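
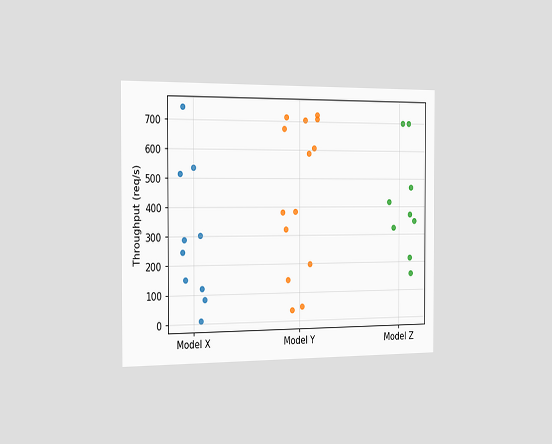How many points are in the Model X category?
10

The chart is viewed slightly from the left. Counting the markers in the Model X column gives 10.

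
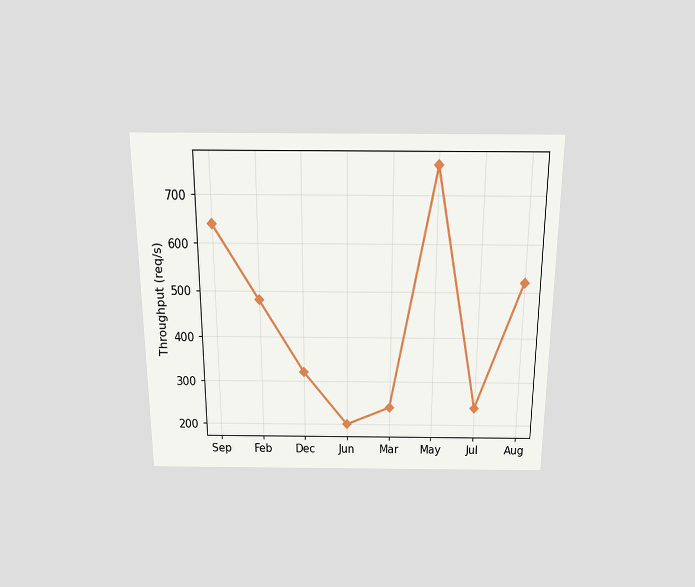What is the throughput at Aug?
520req/s

The chart is viewed slightly from above. At Aug, the line is at 520req/s.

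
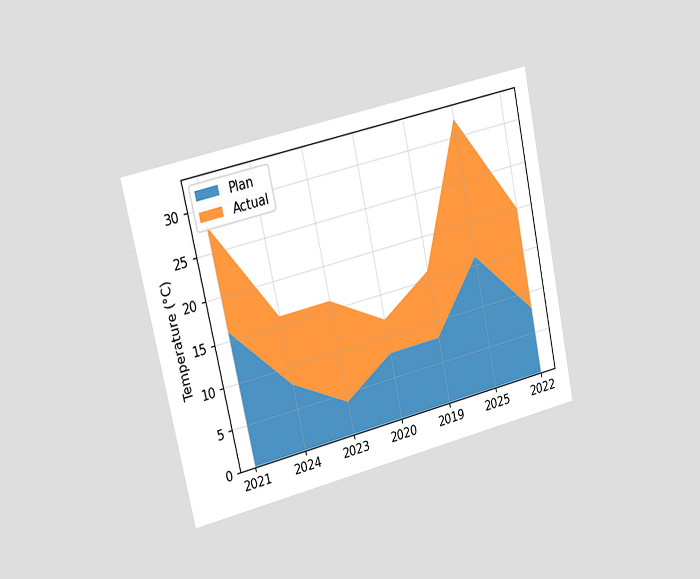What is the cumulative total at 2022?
20°C

The chart is tilted about 12° counter-clockwise and viewed slightly from the left. The stacked total at 2022 reaches 20°C.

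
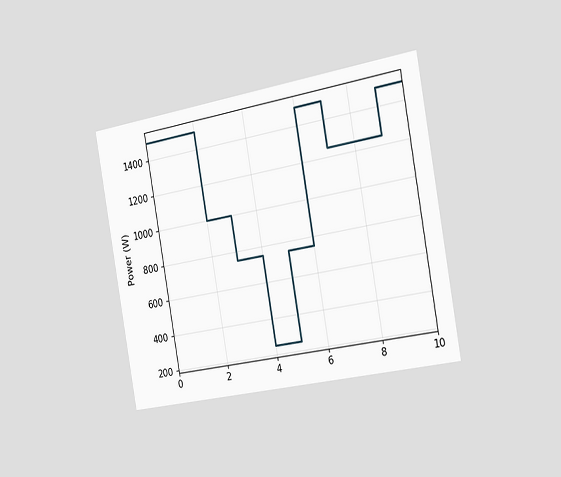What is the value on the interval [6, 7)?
The chart is tilted about 10° counter-clockwise and viewed slightly from the right. On [6, 7) the step sits at 1500W.

1500W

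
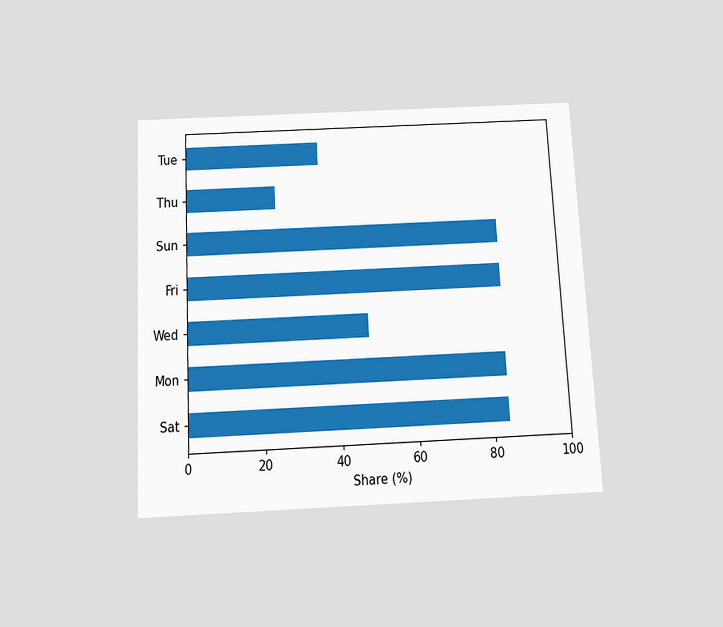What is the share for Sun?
The chart is tilted about 3° counter-clockwise and viewed slightly from below. Reading along the chart's x-axis, the Sun bar reaches 84%.

84%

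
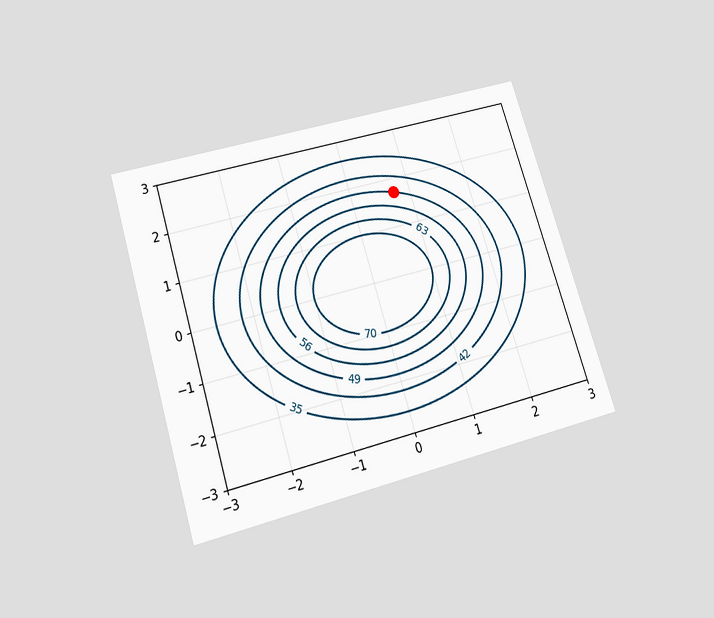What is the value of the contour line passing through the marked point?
The chart is tilted about 17° counter-clockwise and viewed slightly from below. The marked point sits on the contour labelled 49.

49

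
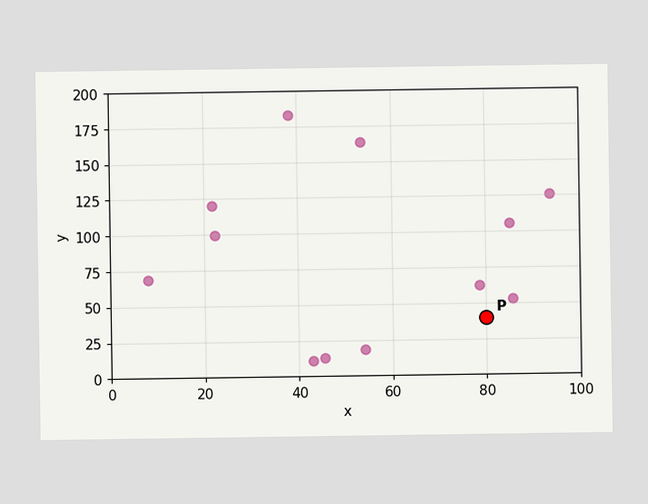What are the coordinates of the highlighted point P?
Following the gridlines from P to each axis, P sits at (80, 40).

(80, 40)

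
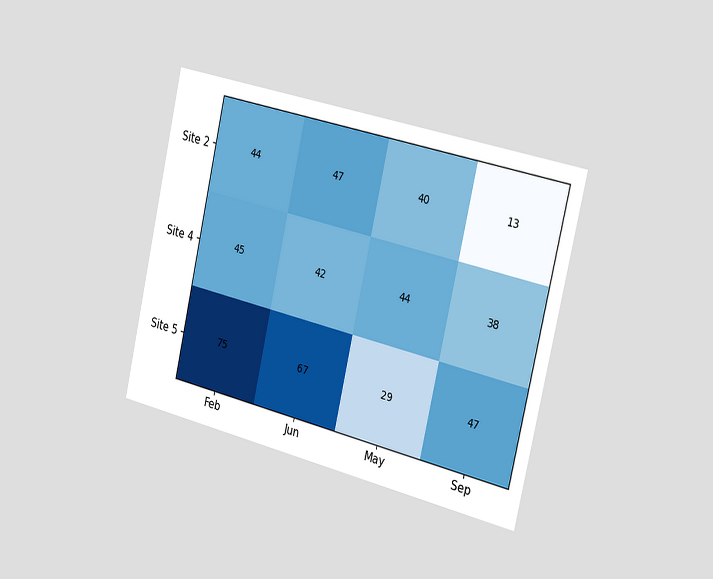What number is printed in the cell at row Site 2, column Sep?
13

The chart is tilted about 13° clockwise and viewed slightly from the right. The (Site 2, Sep) cell reads 13.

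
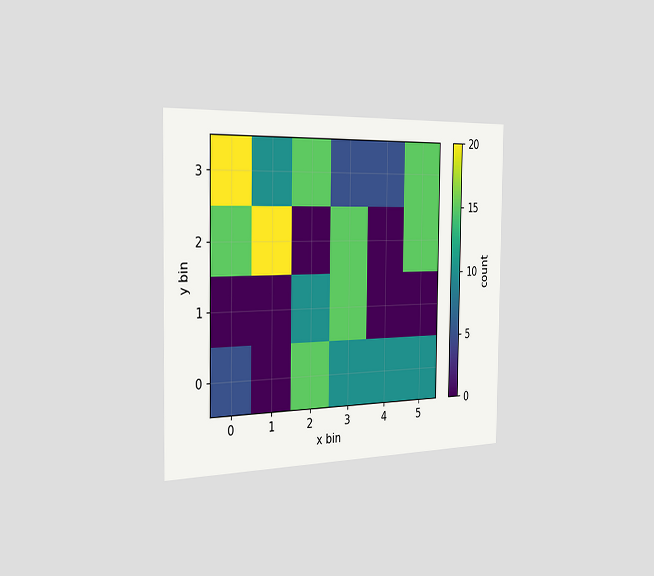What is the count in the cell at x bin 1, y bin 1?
0

The chart is viewed slightly from the left. Matching the cell (1, 1) against the colorbar gives 0.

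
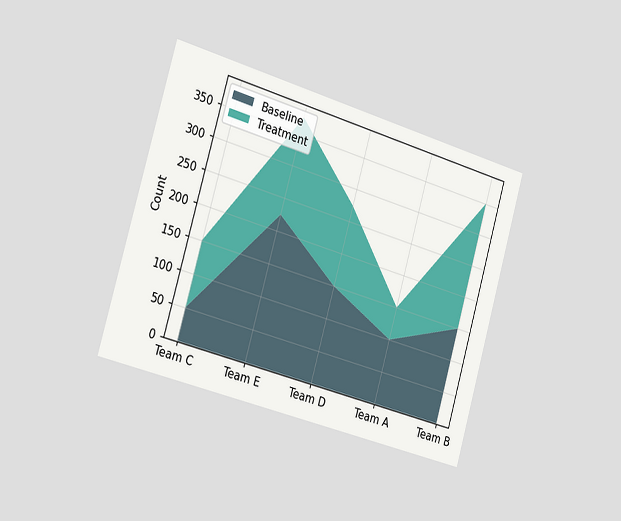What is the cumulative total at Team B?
350

The chart is tilted about 16° clockwise and viewed slightly from the left. The stacked total at Team B reaches 350.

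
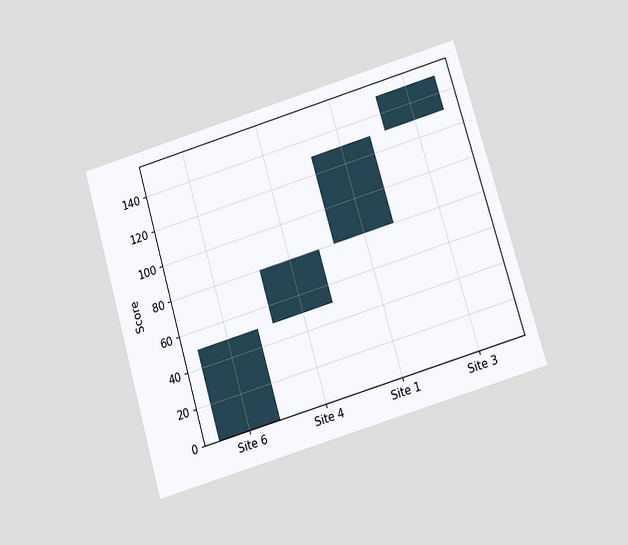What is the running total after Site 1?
130

The chart is tilted about 16° counter-clockwise and viewed slightly from below. After Site 1 the running total reaches 130.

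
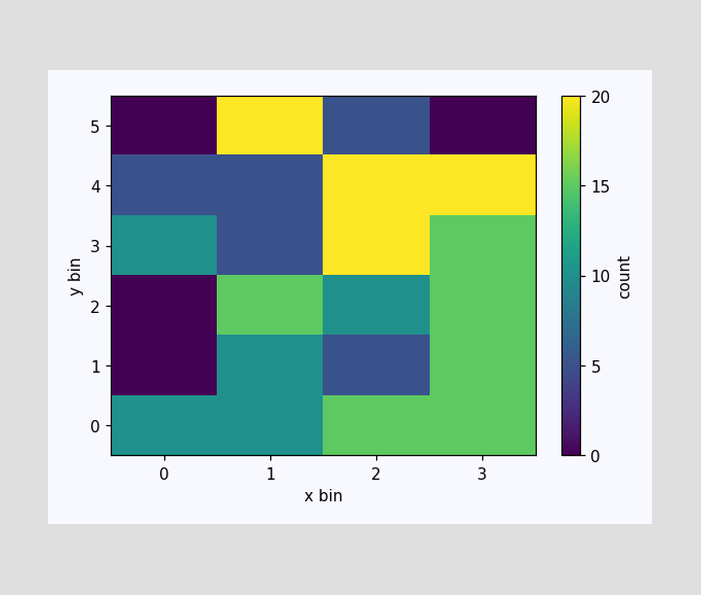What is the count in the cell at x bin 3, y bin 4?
Matching the cell (3, 4) against the colorbar gives 20.

20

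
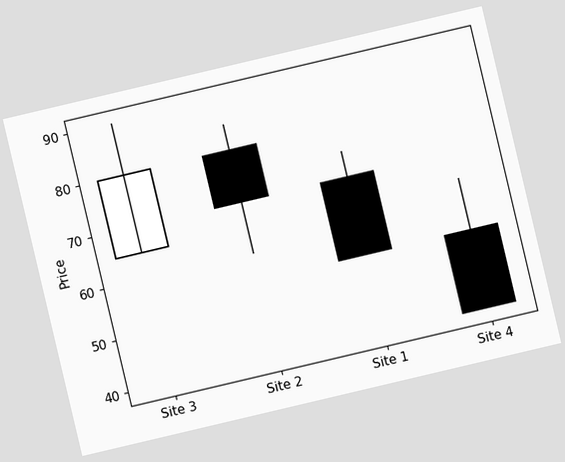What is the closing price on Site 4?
The chart is tilted about 13° counter-clockwise. The Site 4 candle closes at 40.

40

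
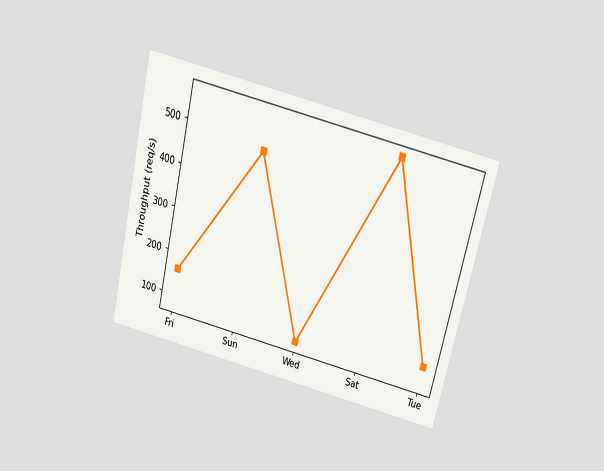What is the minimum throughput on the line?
80req/s

The chart is tilted about 14° clockwise and viewed slightly from above. The lowest point is at Wed, and reading across to the y-axis gives 80req/s.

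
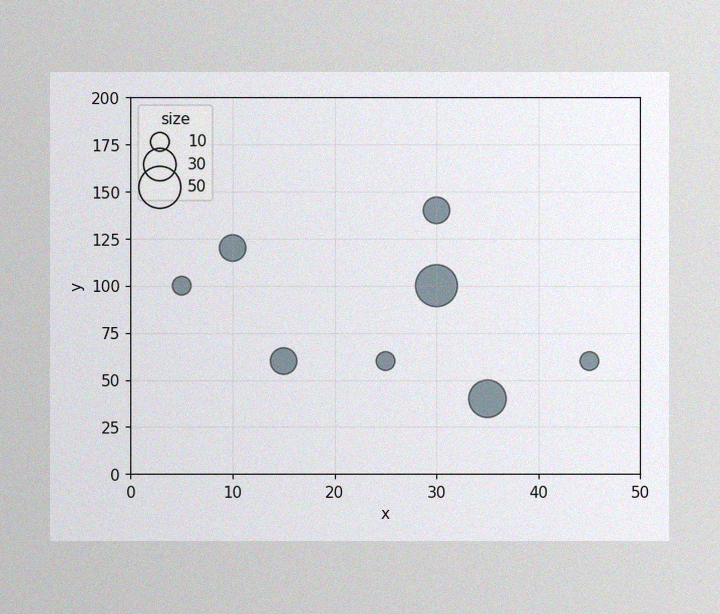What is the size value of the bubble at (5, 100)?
10

The image has some photo noise and uneven lighting. Matching the bubble at (5, 100) against the size legend gives 10.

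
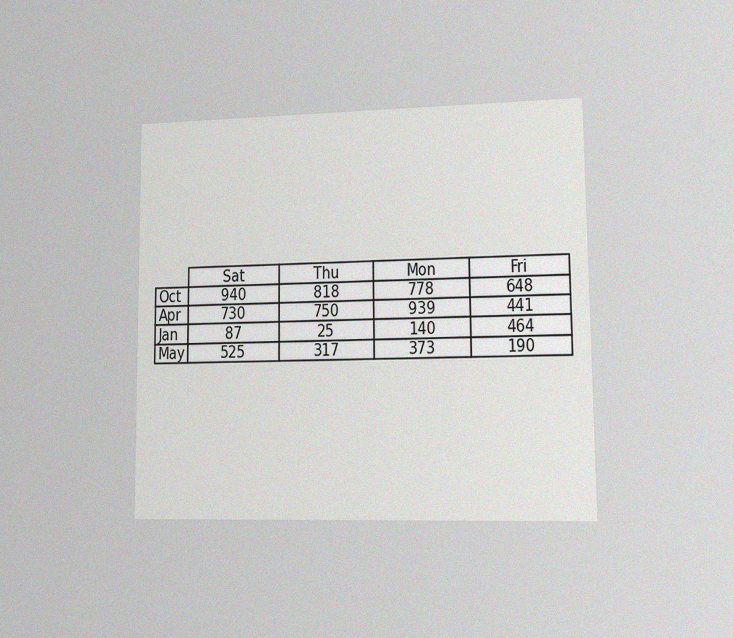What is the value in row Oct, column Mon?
778

The chart is viewed at a slight angle, with some photo noise. The (Oct, Mon) cell reads 778.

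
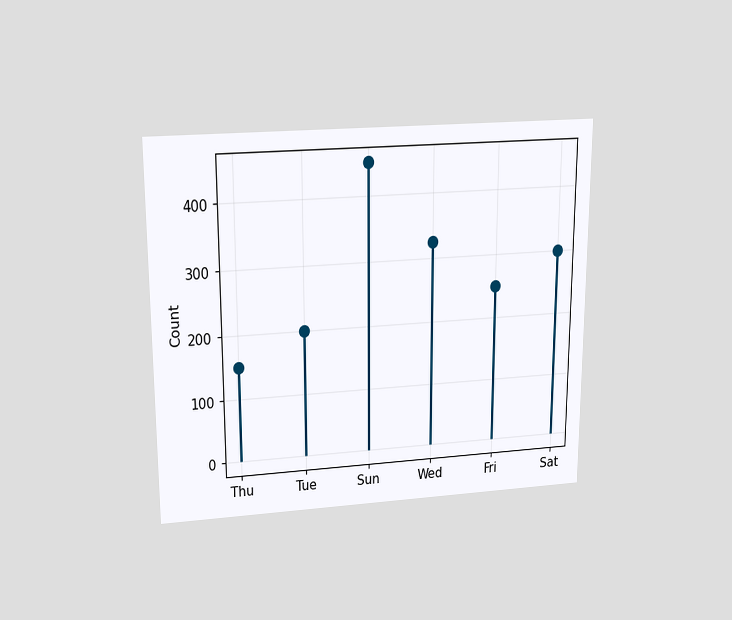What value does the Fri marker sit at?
The chart is viewed slightly from above. The Fri marker sits at 250.

250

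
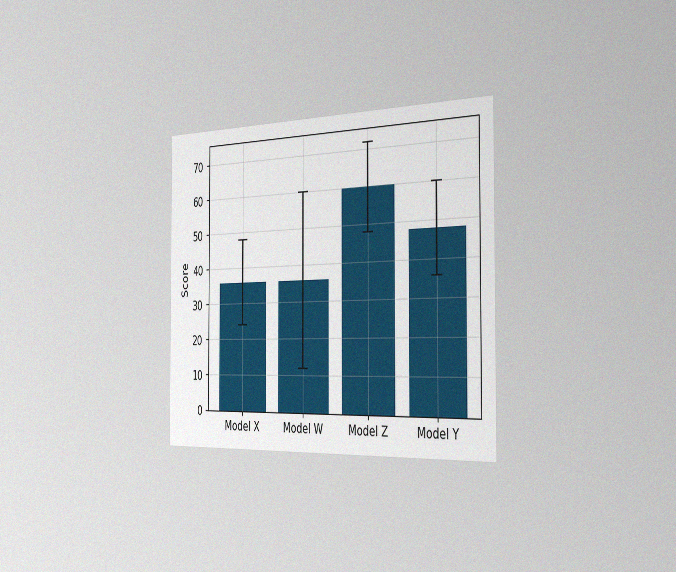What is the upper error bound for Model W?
The chart is viewed slightly from the right, with some photo noise. The Model W bar's upper whisker reaches 60.

60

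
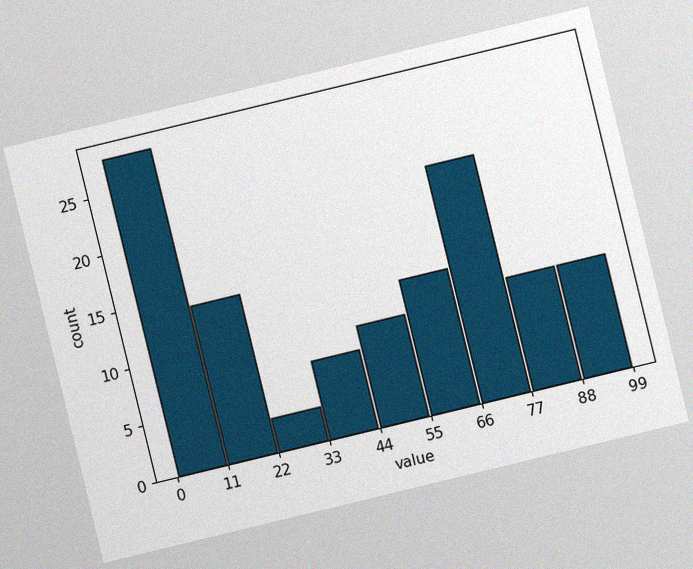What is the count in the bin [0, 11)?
The chart is tilted about 14° counter-clockwise, with some photo noise. The [0, 11) bin has height 28.

28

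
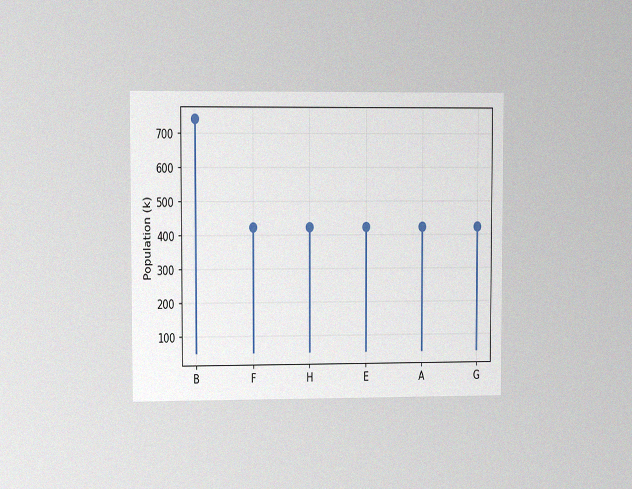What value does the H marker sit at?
The chart is viewed at a slight angle, with some photo noise. The H marker sits at 424k.

424k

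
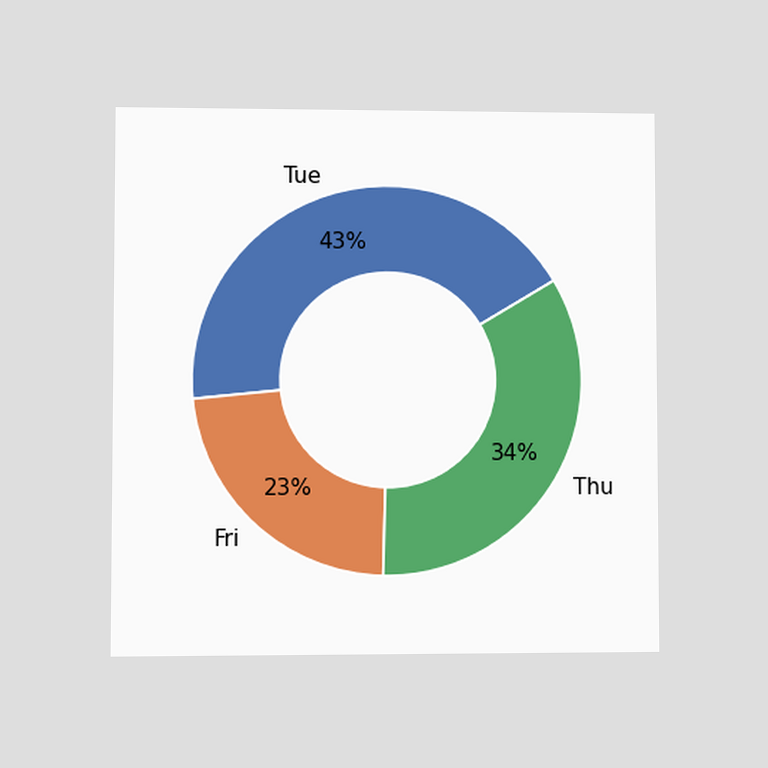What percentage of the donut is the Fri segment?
The chart is viewed at a slight angle. The Fri segment takes up 23% of the ring.

23%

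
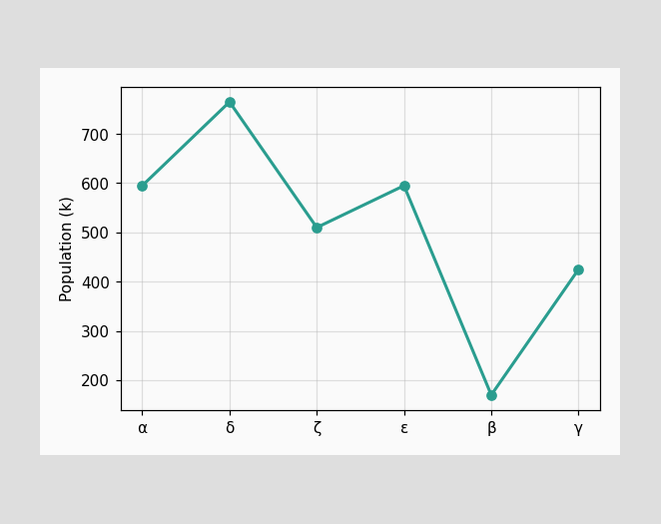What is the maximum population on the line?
The highest point is at δ, and reading across to the y-axis gives 765k.

765k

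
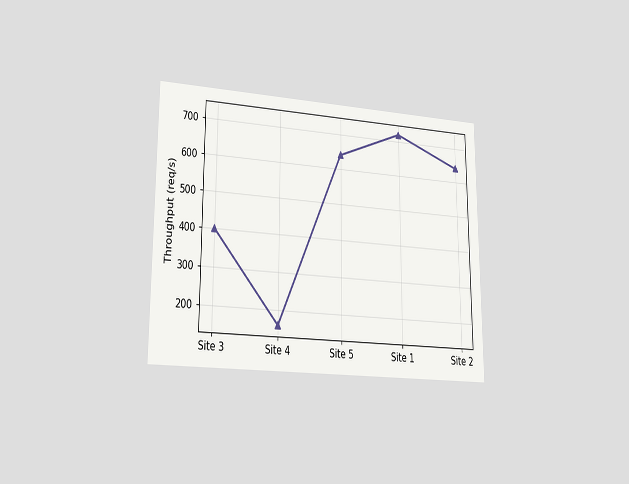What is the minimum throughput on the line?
160req/s

The chart is viewed at a slight angle. The lowest point is at Site 4, and reading across to the y-axis gives 160req/s.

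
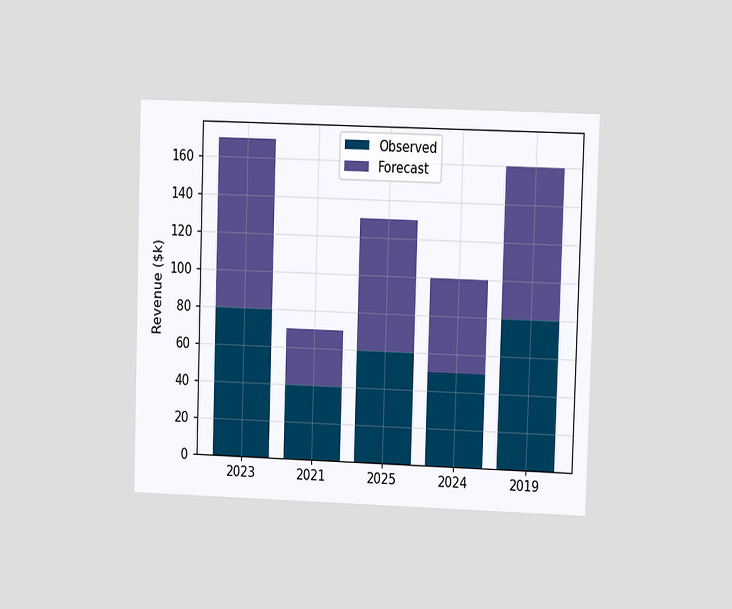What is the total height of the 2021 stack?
$70k

The chart is viewed at a slight angle. The 2021 stack's top reaches $70k on the y-axis.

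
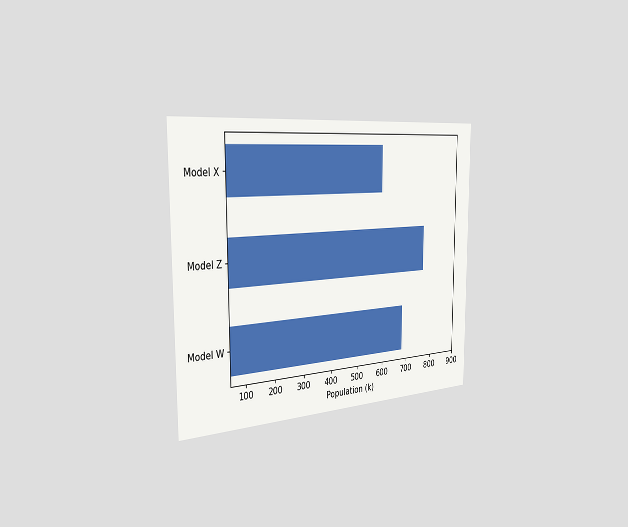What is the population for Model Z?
The chart is viewed slightly from the left. Reading along the chart's x-axis, the Model Z bar reaches 765k.

765k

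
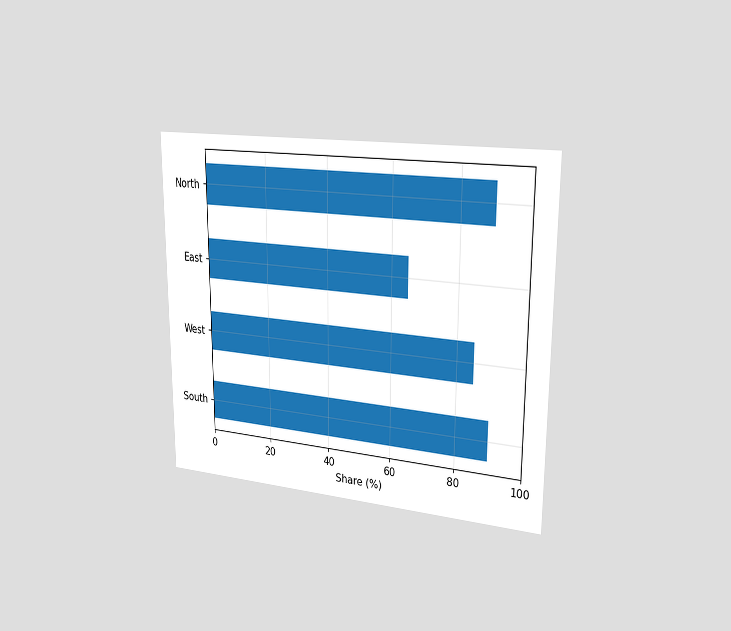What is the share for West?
85%

The chart is viewed slightly from the right. Reading along the chart's x-axis, the West bar reaches 85%.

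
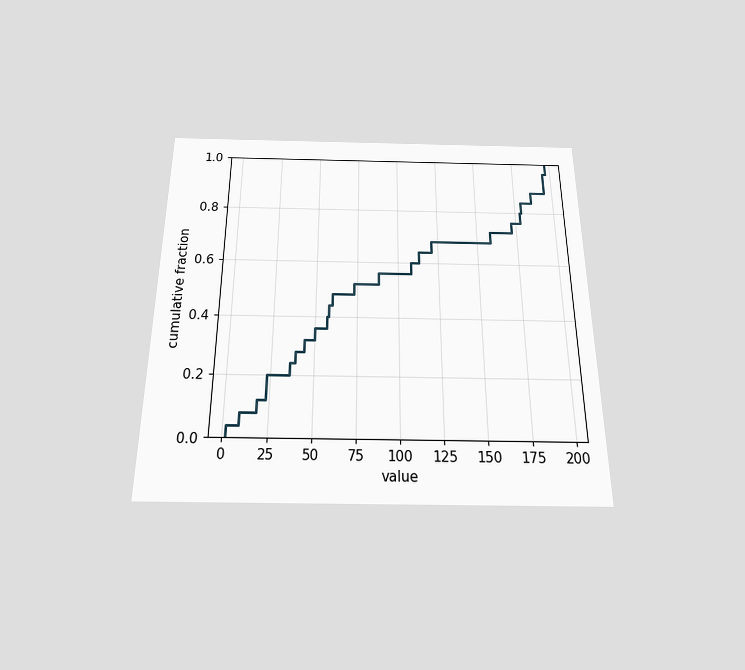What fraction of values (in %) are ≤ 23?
20%

The chart is viewed slightly from below. At x=23 the ECDF step is at 20%.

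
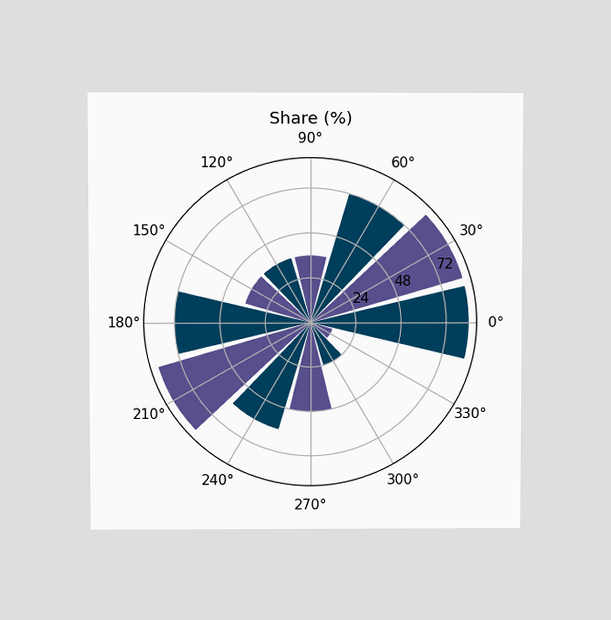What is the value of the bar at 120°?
The chart is viewed at a slight angle. The bar at 120° reaches 36% on the radial axis.

36%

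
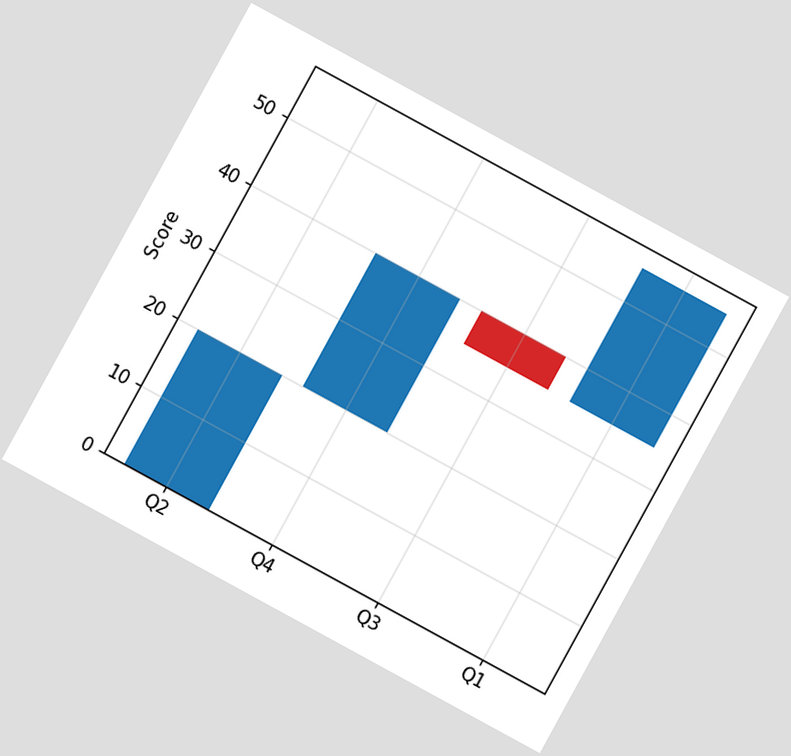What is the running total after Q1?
55

The chart is tilted about 29° clockwise. After Q1 the running total reaches 55.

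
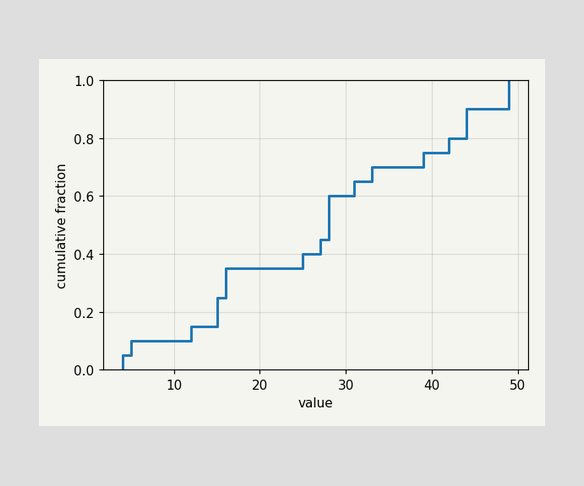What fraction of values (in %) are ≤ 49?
At x=49 the ECDF step is at 100%.

100%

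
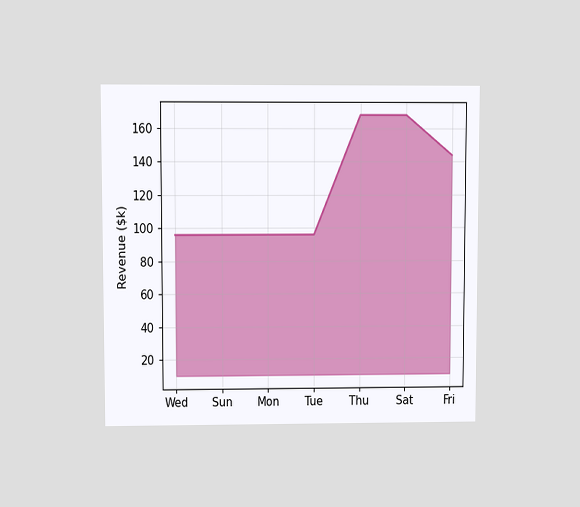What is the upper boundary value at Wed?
$96k

The chart is viewed at a slight angle. At Wed the upper boundary is at $96k.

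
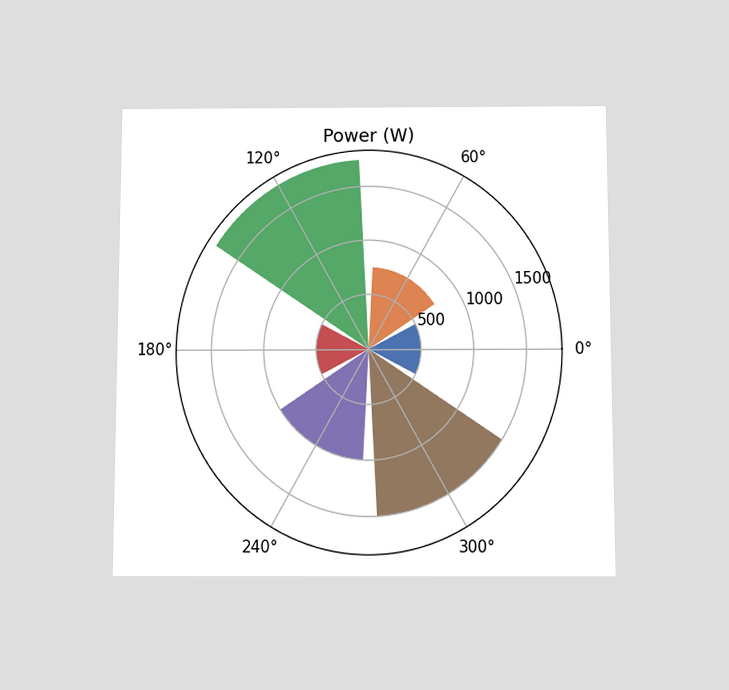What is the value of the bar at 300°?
The chart is viewed slightly from below. The bar at 300° reaches 1500W on the radial axis.

1500W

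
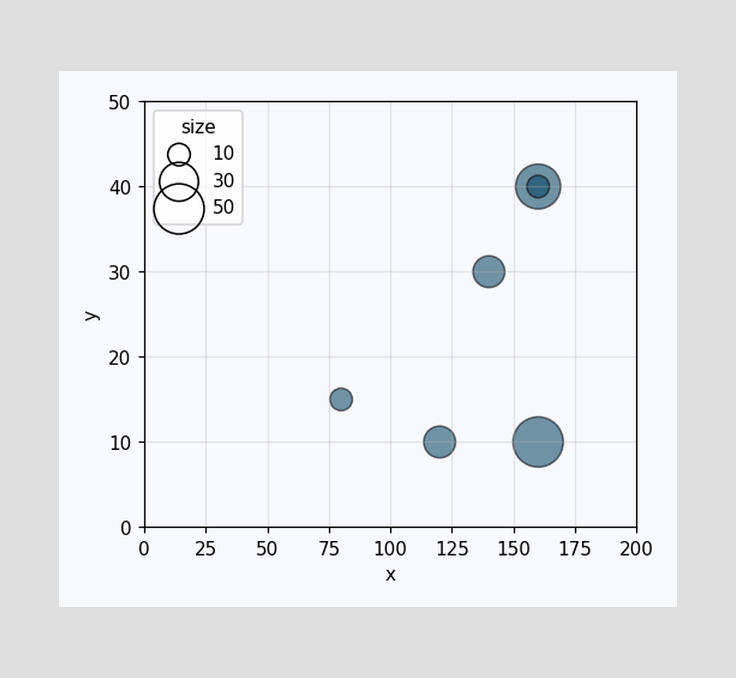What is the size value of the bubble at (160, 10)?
Matching the bubble at (160, 10) against the size legend gives 50.

50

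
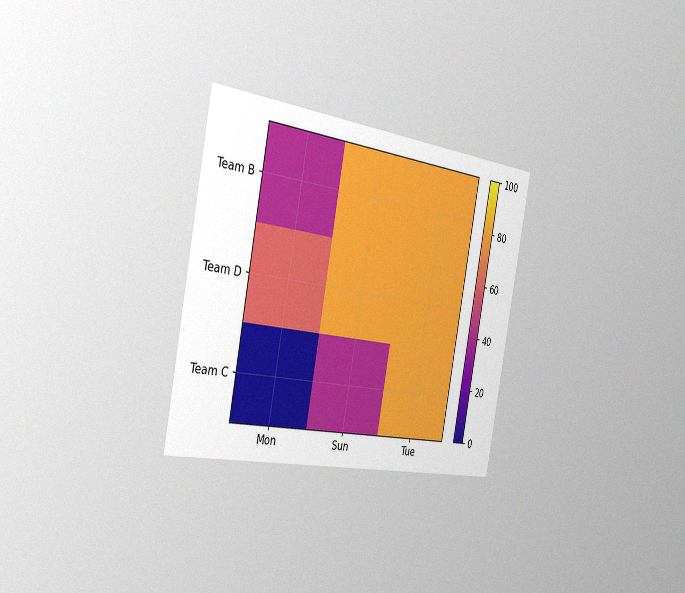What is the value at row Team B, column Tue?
The chart is tilted about 11° clockwise and viewed slightly from the left, with some photo noise. Matching cell (Team B, Tue) against the colorbar gives 80.

80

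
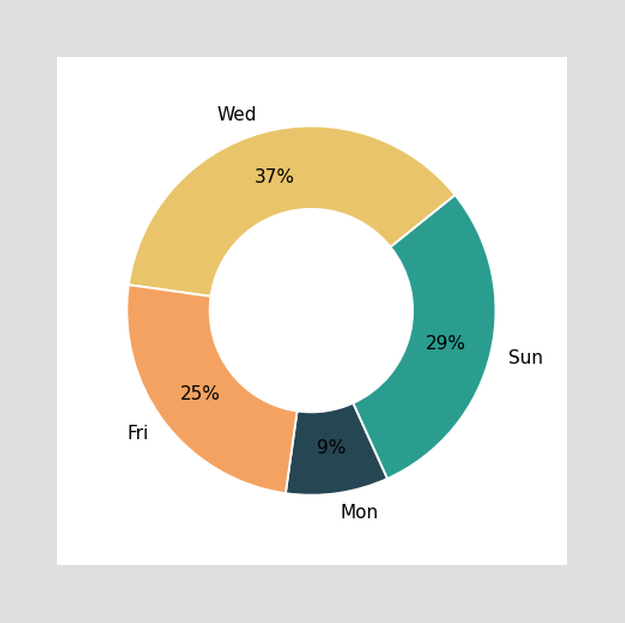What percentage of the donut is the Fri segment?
The Fri segment takes up 25% of the ring.

25%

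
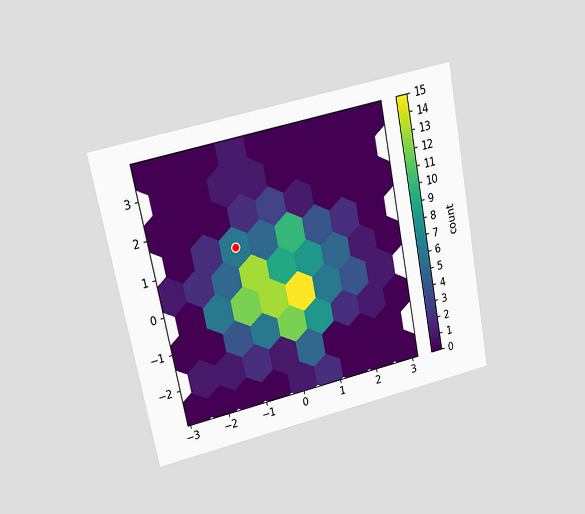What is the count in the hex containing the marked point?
6

The chart is tilted about 11° counter-clockwise and viewed at a slight angle. The marked hex reads 6 on the colorbar.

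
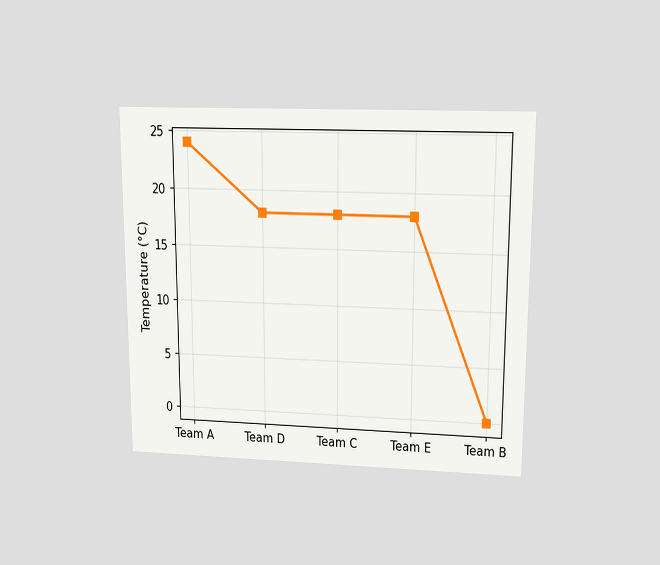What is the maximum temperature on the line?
24°C

The chart is viewed slightly from above. The highest point is at Team A, and reading across to the y-axis gives 24°C.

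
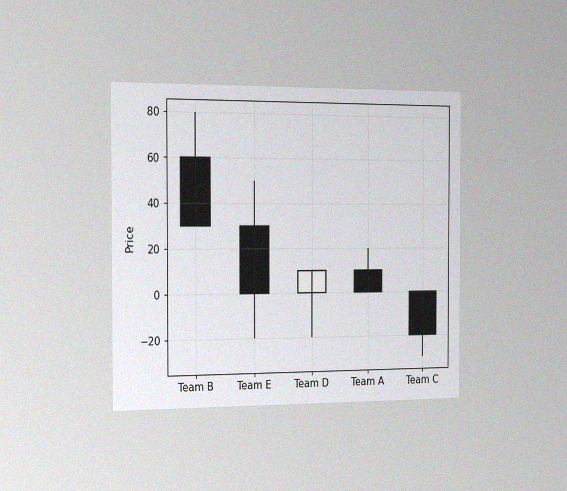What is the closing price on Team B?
30

The chart is viewed slightly from the left, with some photo noise. The Team B candle closes at 30.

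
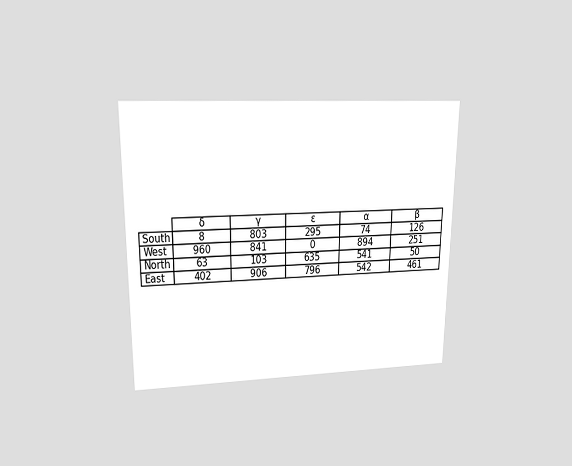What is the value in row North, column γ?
The chart is viewed at a slight angle. The (North, γ) cell reads 103.

103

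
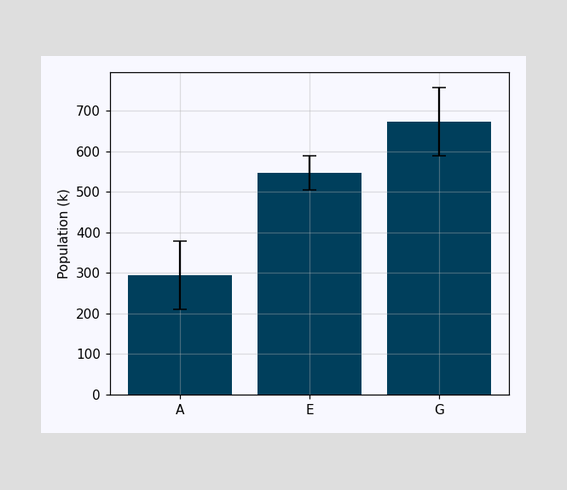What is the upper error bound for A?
378k

The A bar's upper whisker reaches 378k.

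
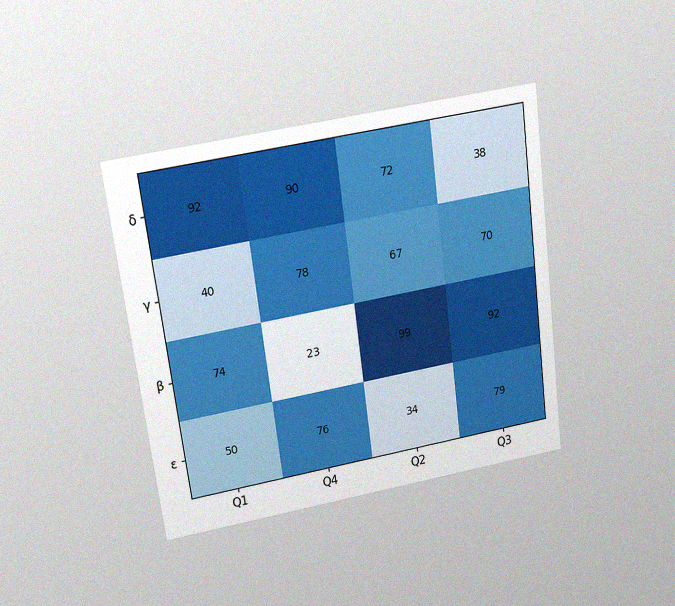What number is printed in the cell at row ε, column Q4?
76

The chart is tilted about 7° counter-clockwise and viewed slightly from above, with some photo noise. The (ε, Q4) cell reads 76.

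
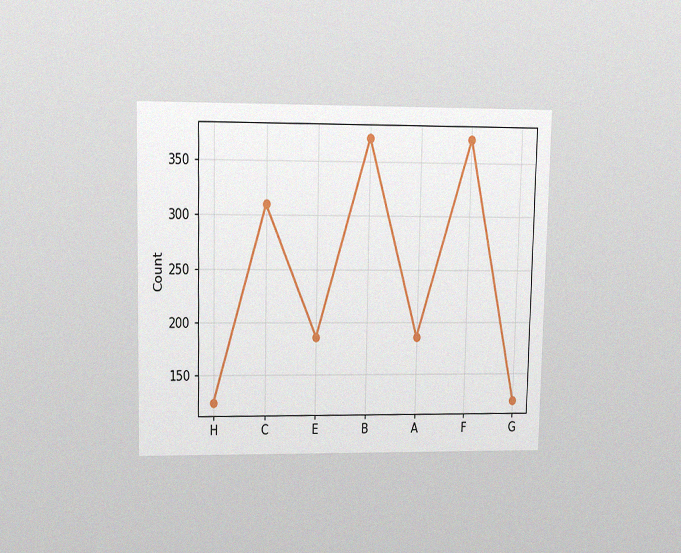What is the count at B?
The chart is viewed at a slight angle, with some photo noise. At B, the line is at 372.

372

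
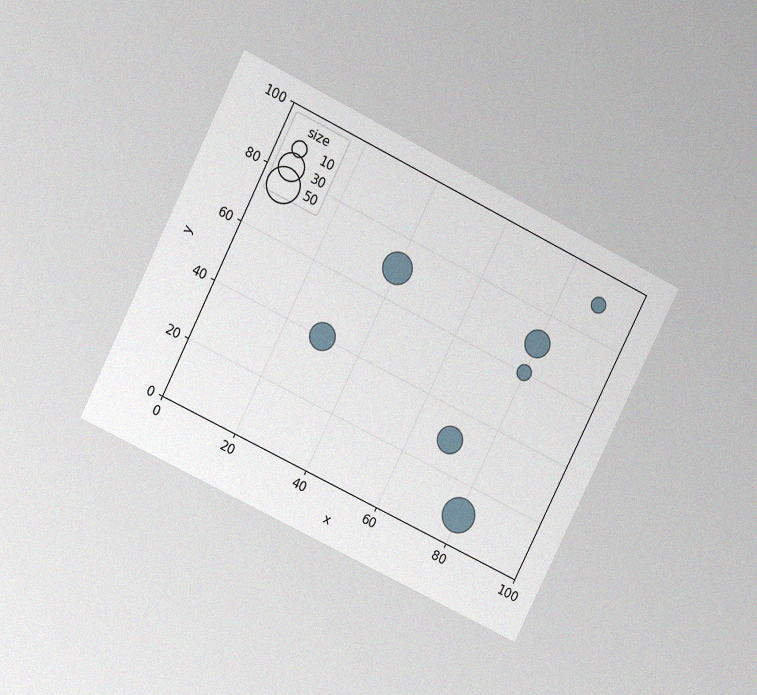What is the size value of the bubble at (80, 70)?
The chart is tilted about 26° clockwise and viewed at a slight angle, with some photo noise. Matching the bubble at (80, 70) against the size legend gives 30.

30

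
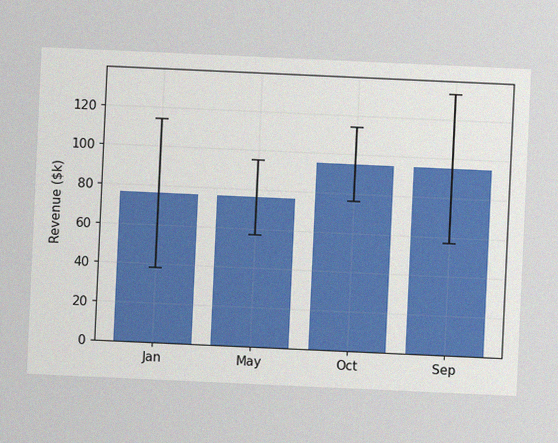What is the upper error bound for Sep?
$133k

The chart is tilted about 3° clockwise, with some photo noise. The Sep bar's upper whisker reaches $133k.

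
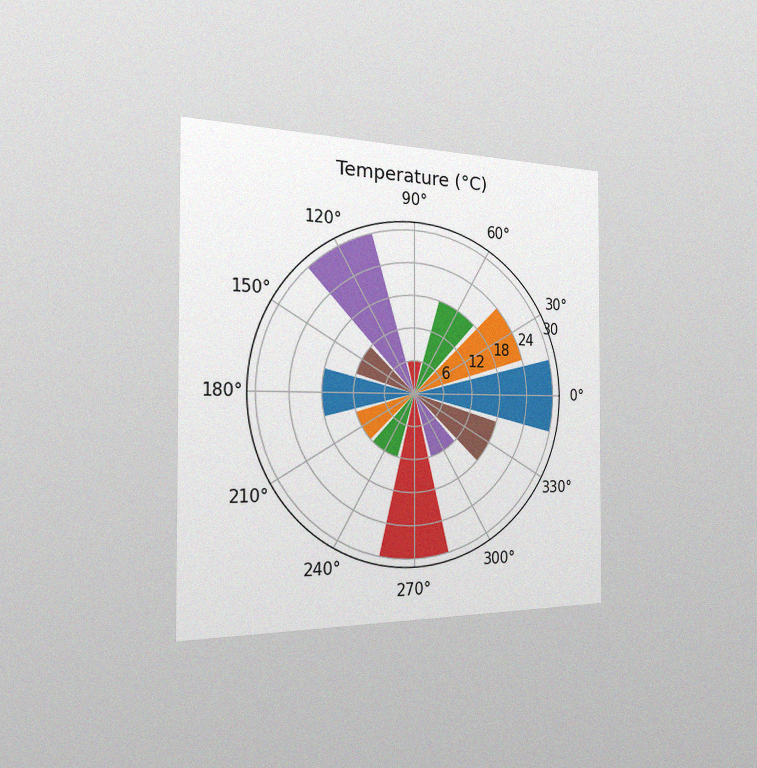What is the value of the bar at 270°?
The chart is viewed slightly from the left, with some photo noise. The bar at 270° reaches 30°C on the radial axis.

30°C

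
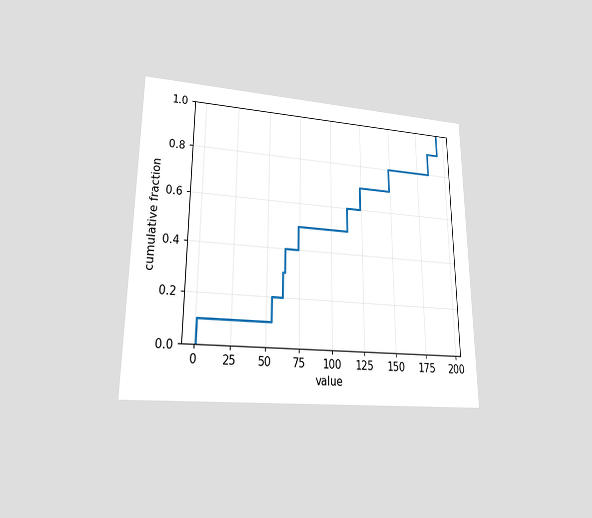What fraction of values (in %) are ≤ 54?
The chart is viewed at a slight angle. At x=54 the ECDF step is at 20%.

20%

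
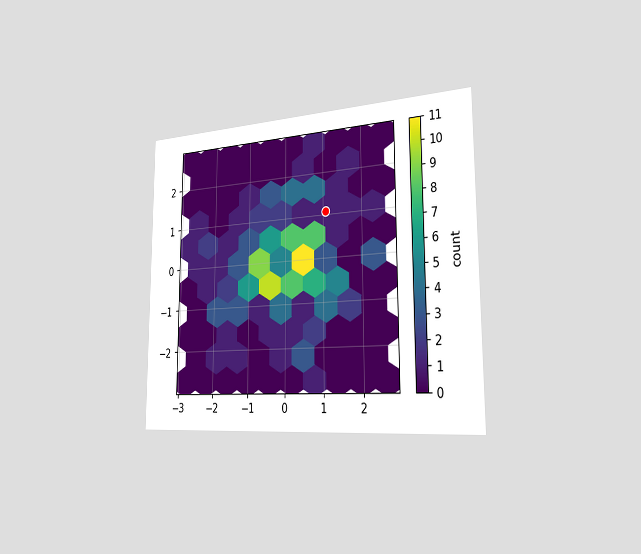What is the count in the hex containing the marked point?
1

The chart is viewed slightly from the right. The marked hex reads 1 on the colorbar.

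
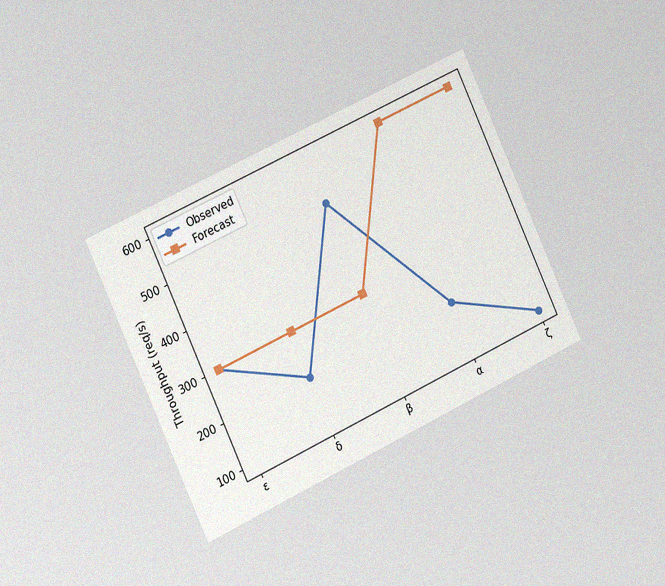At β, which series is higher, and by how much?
The chart is tilted about 25° counter-clockwise and viewed slightly from the left, with some photo noise. At β, Observed sits above the other line by 200req/s.

Observed, by 200req/s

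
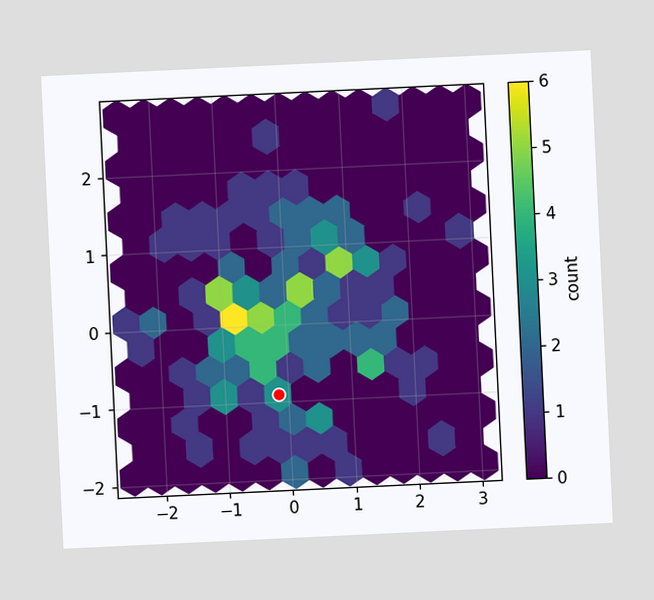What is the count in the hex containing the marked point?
3

The chart is tilted about 3° counter-clockwise. The marked hex reads 3 on the colorbar.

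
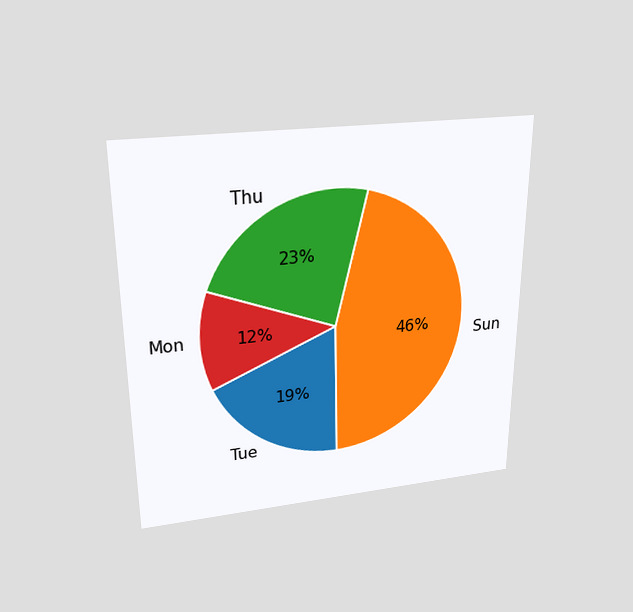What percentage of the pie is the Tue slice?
The chart is viewed slightly from above. The Tue slice takes up 19% of the pie.

19%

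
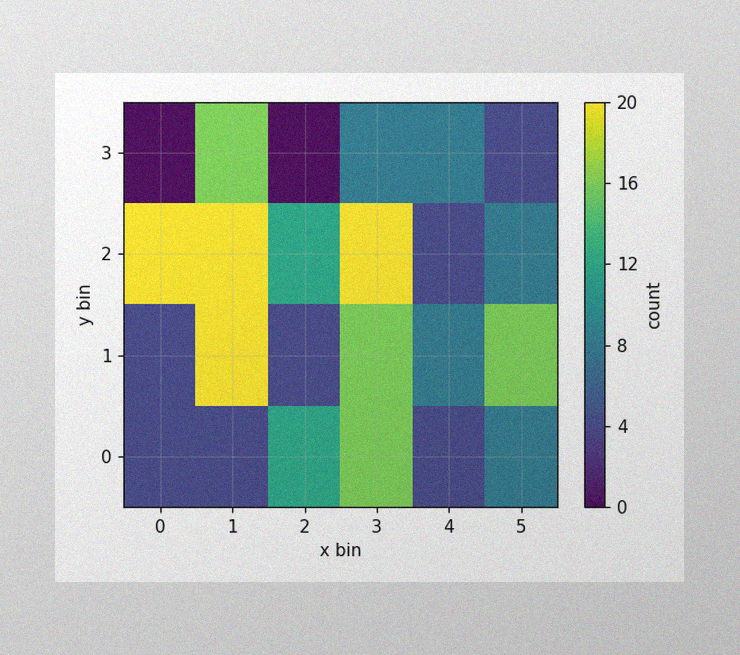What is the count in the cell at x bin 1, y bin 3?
16

The image has some photo noise and uneven lighting. Matching the cell (1, 3) against the colorbar gives 16.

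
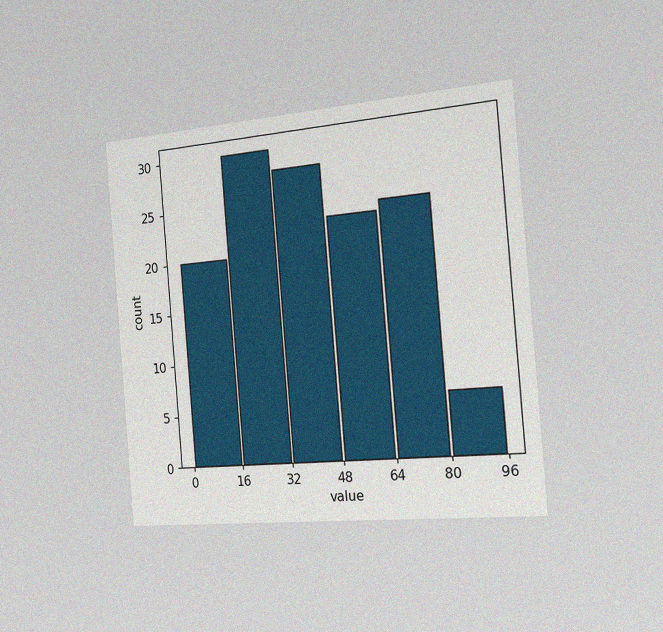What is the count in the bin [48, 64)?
23

The chart is tilted about 5° counter-clockwise and viewed slightly from the right, with some photo noise. The [48, 64) bin has height 23.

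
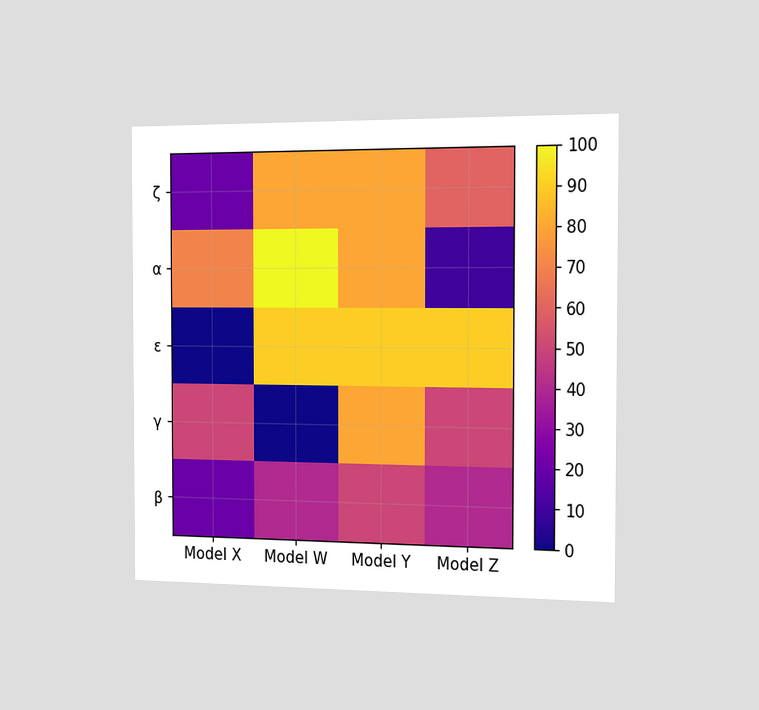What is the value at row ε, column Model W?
The chart is viewed slightly from the right. Matching cell (ε, Model W) against the colorbar gives 90.

90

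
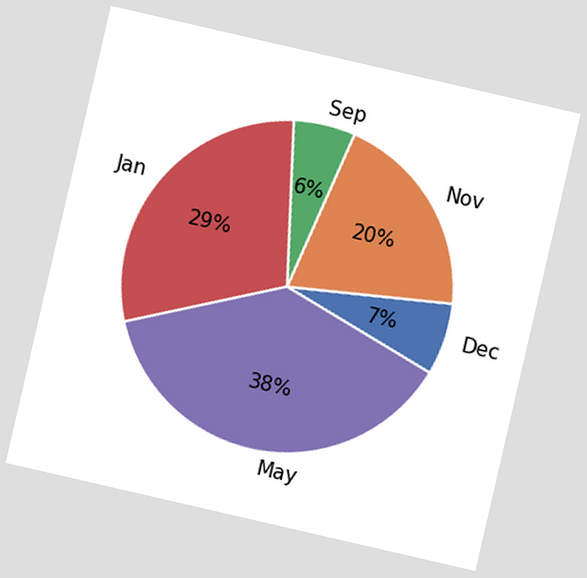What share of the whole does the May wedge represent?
38%

The chart is tilted about 13° clockwise. The May slice takes up 38% of the pie.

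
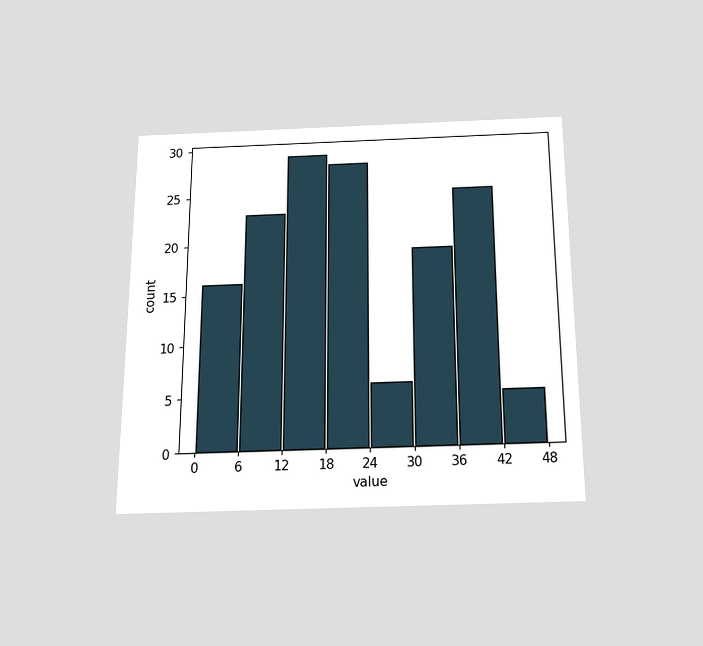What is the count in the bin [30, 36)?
19

The chart is viewed slightly from below. The [30, 36) bin has height 19.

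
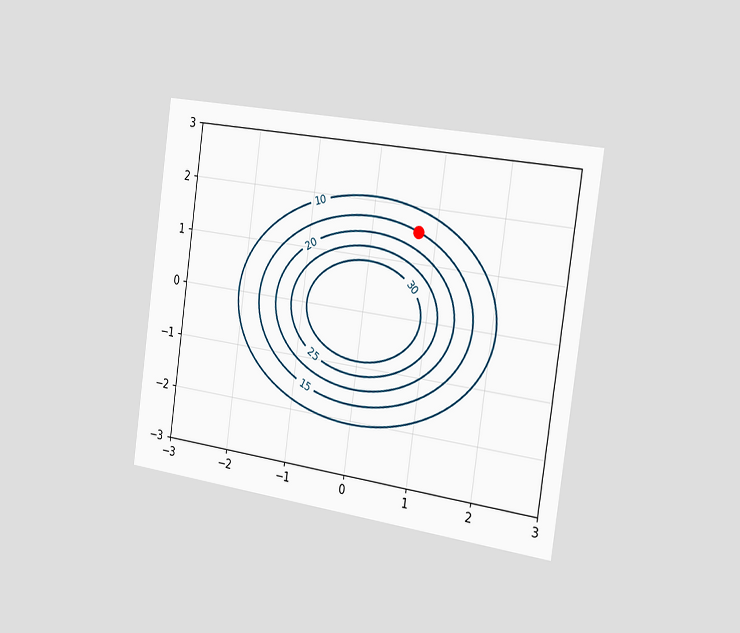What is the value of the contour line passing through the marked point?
The chart is tilted about 8° clockwise and viewed slightly from the right. The marked point sits on the contour labelled 15.

15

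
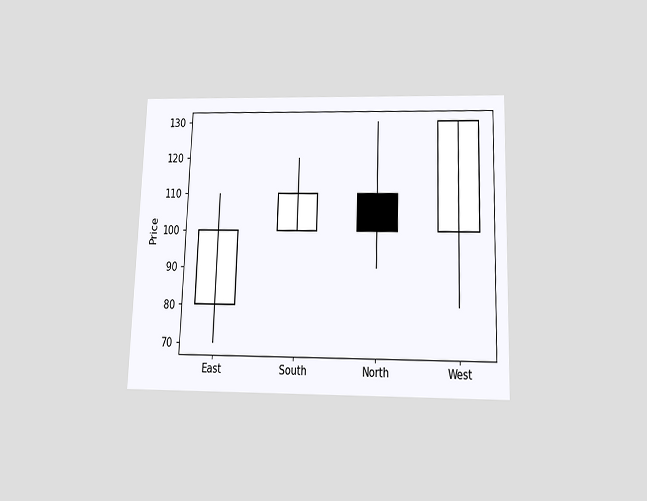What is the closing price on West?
130

The chart is viewed slightly from below. The West candle closes at 130.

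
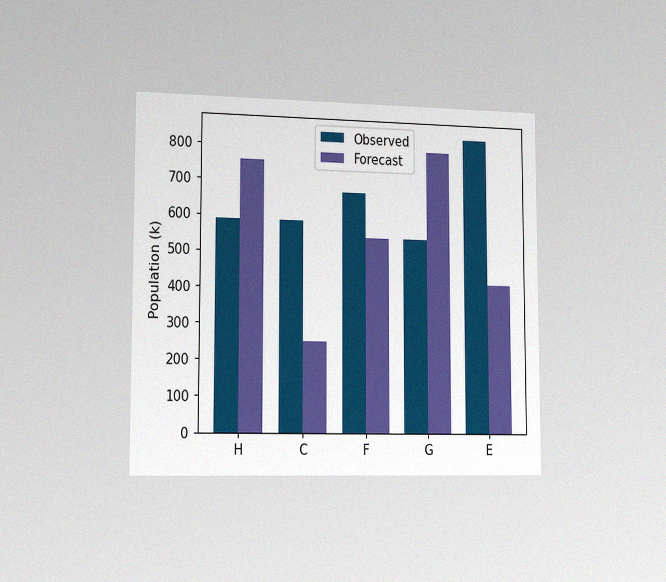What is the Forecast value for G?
The chart is viewed slightly from the left, with some photo noise. The Forecast bar at G reaches 798k on the y-axis.

798k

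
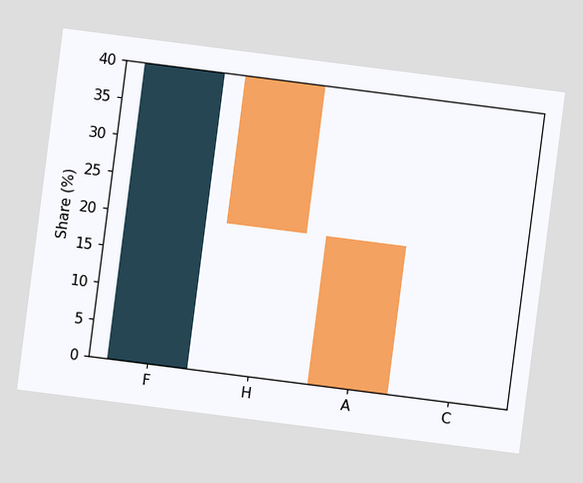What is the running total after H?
The chart is tilted about 7° clockwise. After H the running total reaches 20%.

20%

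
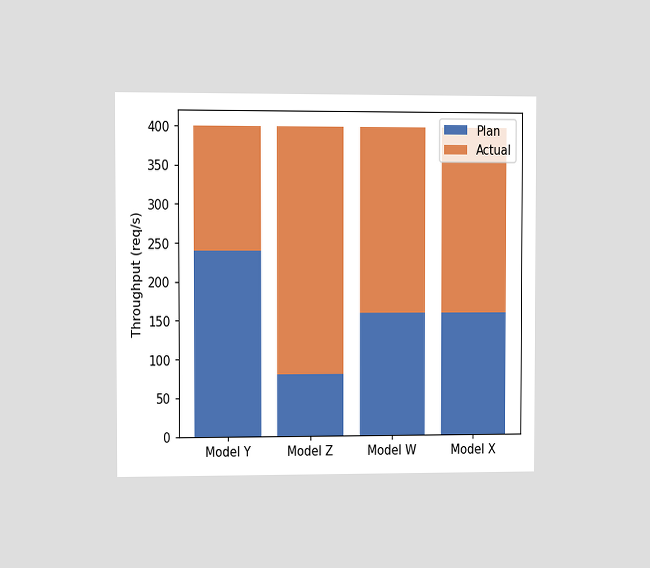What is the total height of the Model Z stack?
The chart is viewed at a slight angle. The Model Z stack's top reaches 400req/s on the y-axis.

400req/s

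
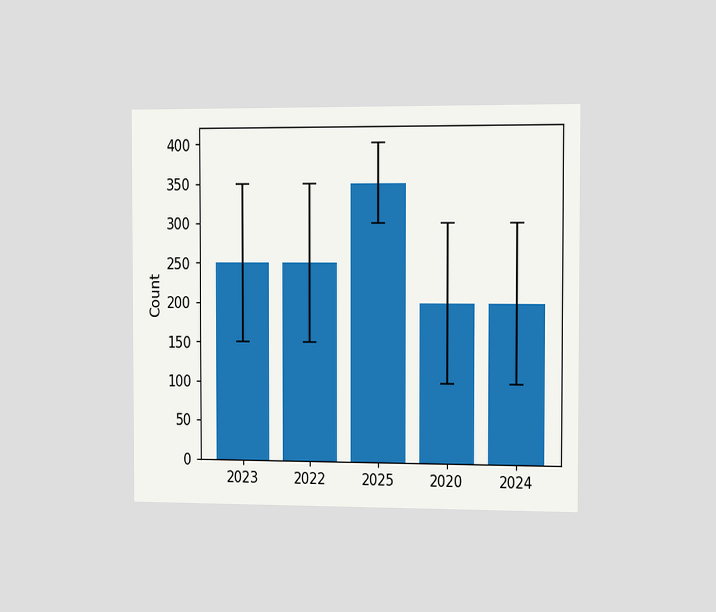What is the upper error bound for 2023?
350

The chart is viewed slightly from the right. The 2023 bar's upper whisker reaches 350.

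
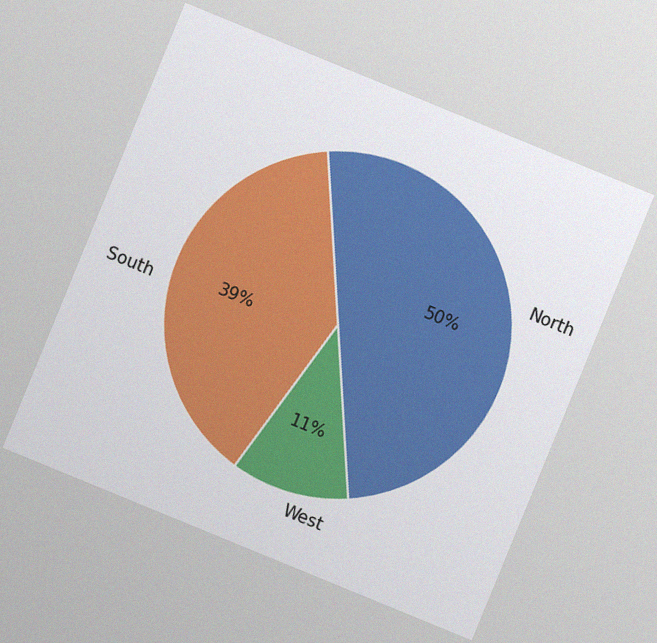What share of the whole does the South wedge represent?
39%

The chart is tilted about 22° clockwise, with some photo noise. The South slice takes up 39% of the pie.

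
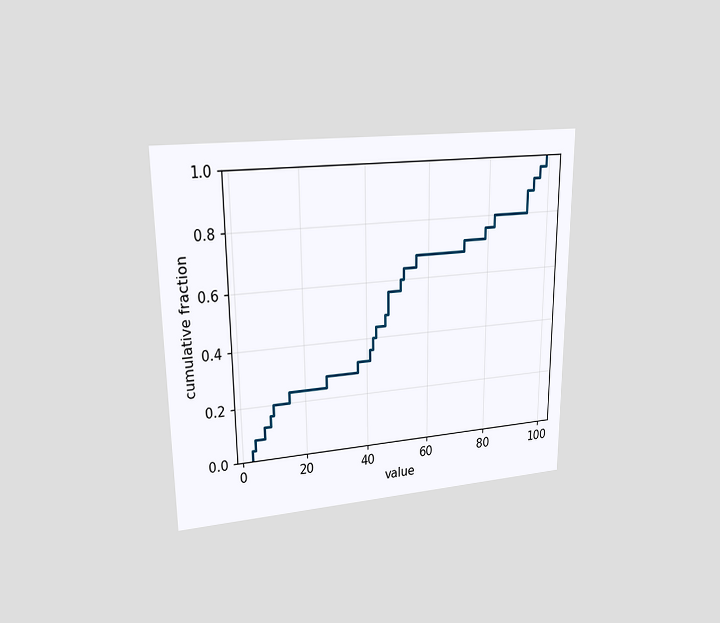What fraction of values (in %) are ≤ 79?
The chart is viewed at a slight angle. At x=79 the ECDF step is at 76%.

76%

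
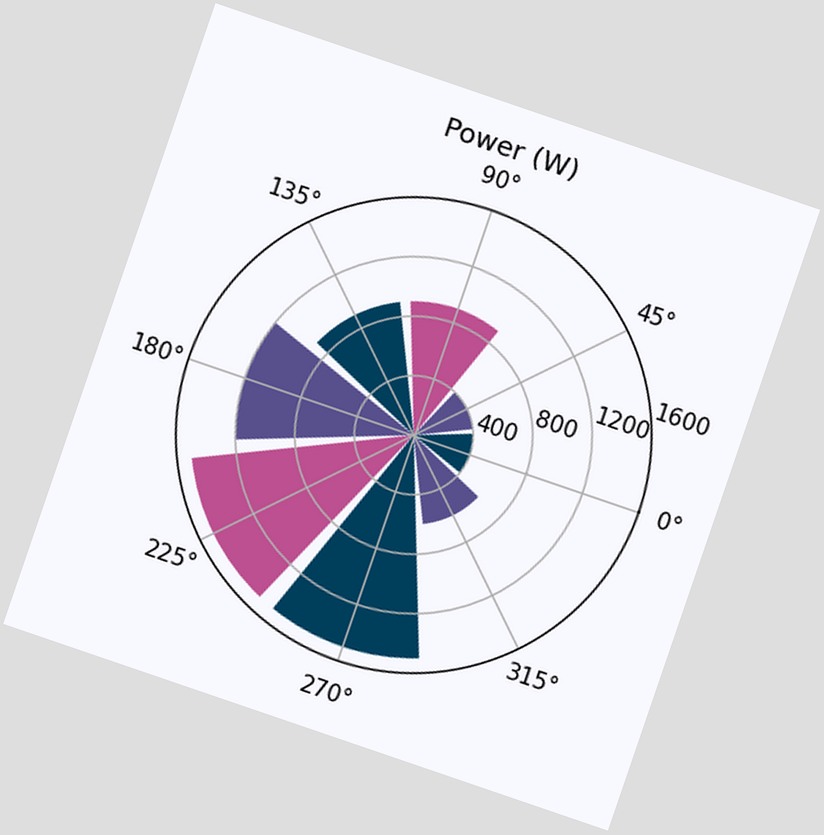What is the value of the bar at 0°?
400W

The chart is tilted about 19° clockwise. The bar at 0° reaches 400W on the radial axis.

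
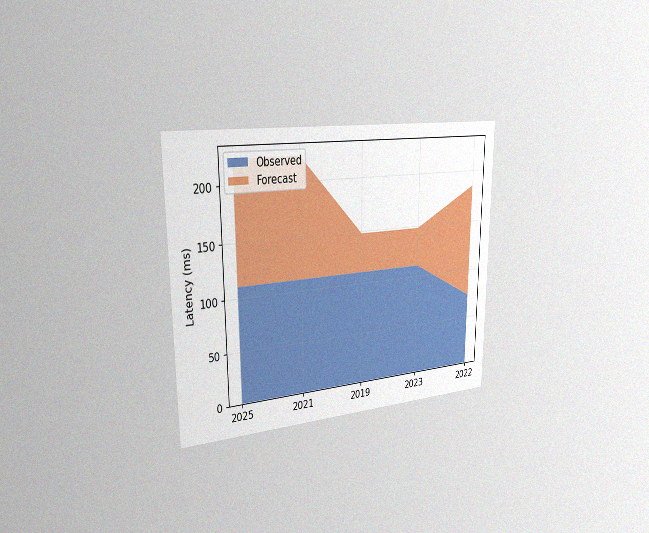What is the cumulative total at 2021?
The chart is viewed slightly from the left, with some photo noise. The stacked total at 2021 reaches 222ms.

222ms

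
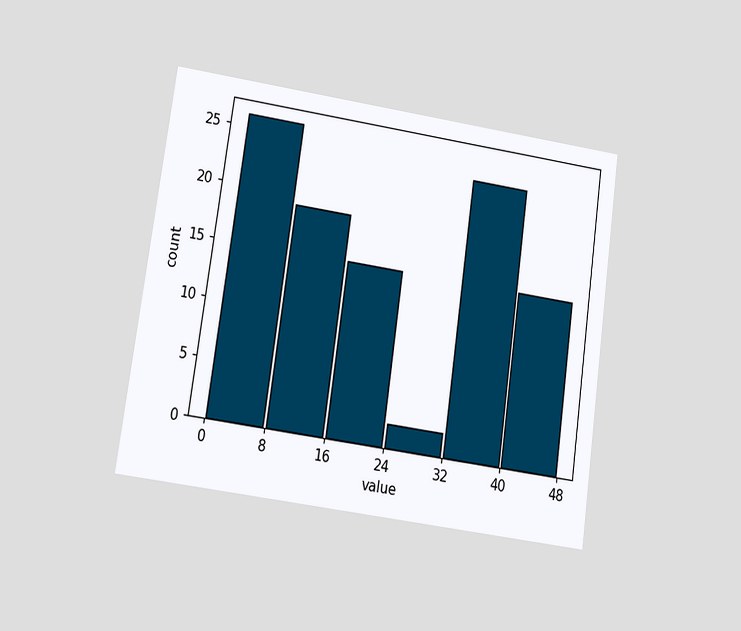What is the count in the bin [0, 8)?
26

The chart is tilted about 8° clockwise and viewed at a slight angle. The [0, 8) bin has height 26.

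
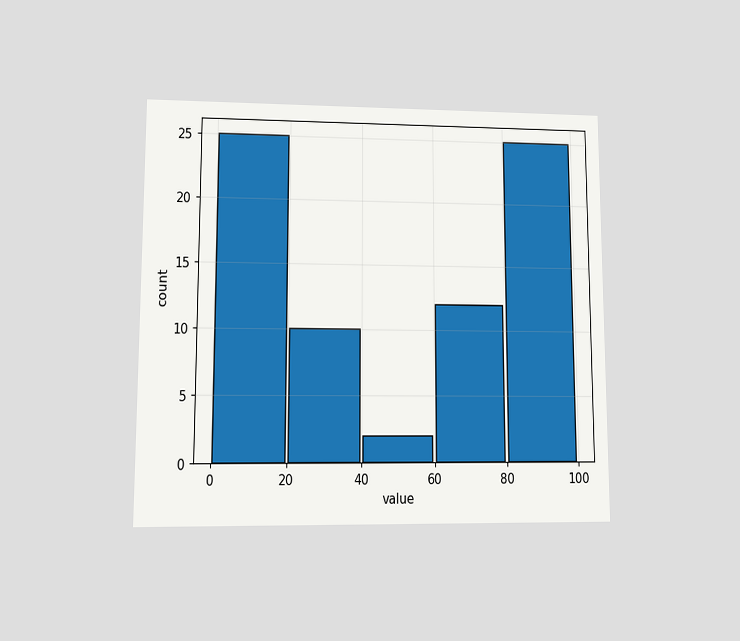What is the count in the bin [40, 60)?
The chart is viewed at a slight angle. The [40, 60) bin has height 2.

2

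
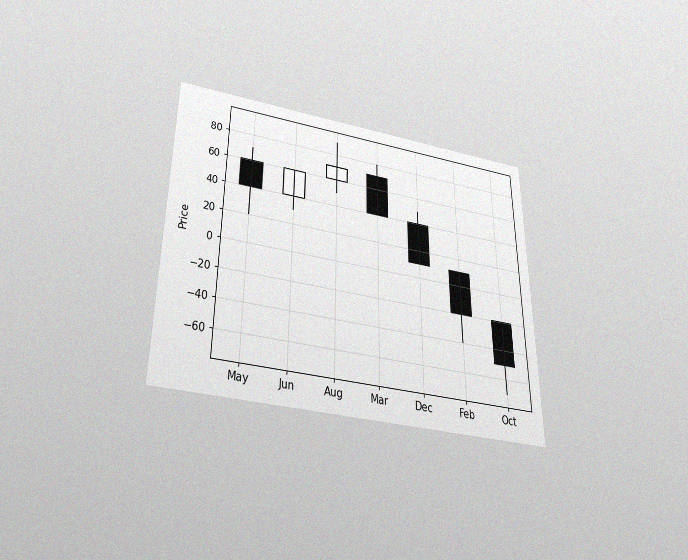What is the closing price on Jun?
The chart is viewed slightly from below, with some photo noise. The Jun candle closes at 60.

60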